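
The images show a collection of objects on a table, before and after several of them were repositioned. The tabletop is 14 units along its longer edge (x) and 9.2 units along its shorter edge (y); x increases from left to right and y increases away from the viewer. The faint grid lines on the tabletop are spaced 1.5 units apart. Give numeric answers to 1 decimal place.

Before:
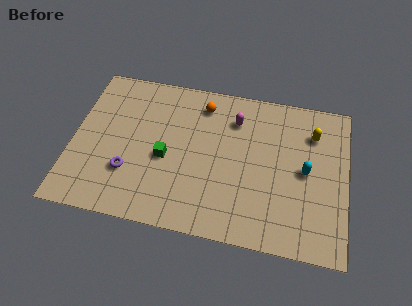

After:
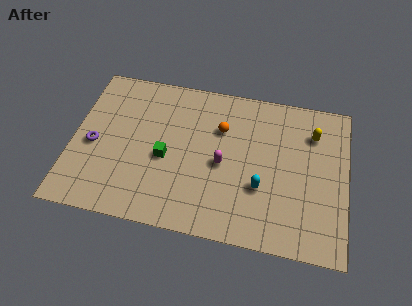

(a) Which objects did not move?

the yellow capsule and the green cube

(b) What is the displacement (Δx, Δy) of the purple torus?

(-1.9, 1.3)

The purple torus was at about (3.0, 2.8) and moved to about (1.1, 4.1).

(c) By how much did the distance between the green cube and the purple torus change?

+1.5

The distance was about 2.2 in the first image and 3.7 in the second, so they moved 1.5 units further apart.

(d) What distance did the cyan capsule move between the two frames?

2.6

The cyan capsule moved from about (11.9, 4.6) to (9.7, 3.2), a distance of √(2.2² + 1.4²) ≈ 2.6.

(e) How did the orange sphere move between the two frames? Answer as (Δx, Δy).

(1.0, -1.3)

The orange sphere started near (6.5, 7.6) and ended near (7.5, 6.3).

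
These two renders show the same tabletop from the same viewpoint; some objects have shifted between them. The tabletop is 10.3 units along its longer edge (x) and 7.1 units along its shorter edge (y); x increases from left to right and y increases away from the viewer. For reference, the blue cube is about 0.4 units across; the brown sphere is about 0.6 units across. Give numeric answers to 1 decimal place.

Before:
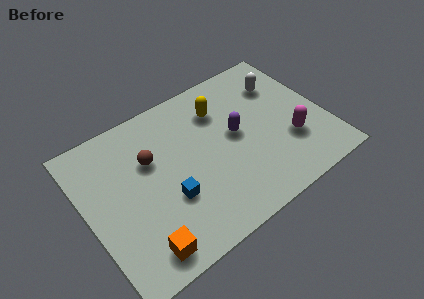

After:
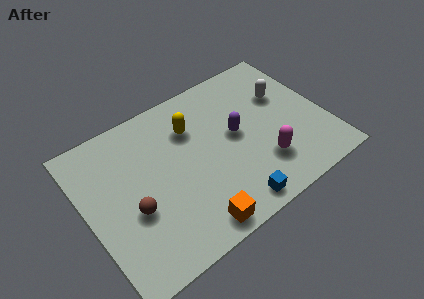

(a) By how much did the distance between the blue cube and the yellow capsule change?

+0.4

The distance was about 4.0 in the first image and 4.4 in the second, so they moved 0.4 units further apart.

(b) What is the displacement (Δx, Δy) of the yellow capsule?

(-1.3, -0.2)

The yellow capsule was at about (6.1, 5.3) and moved to about (4.8, 5.1).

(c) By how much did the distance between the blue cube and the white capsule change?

-1.2

Before: roughly 6.1 units apart; after: 4.9. That's 1.2 units closer together.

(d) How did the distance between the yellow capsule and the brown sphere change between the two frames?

+0.5

Before: roughly 3.3 units apart; after: 3.8. That's 0.5 units further apart.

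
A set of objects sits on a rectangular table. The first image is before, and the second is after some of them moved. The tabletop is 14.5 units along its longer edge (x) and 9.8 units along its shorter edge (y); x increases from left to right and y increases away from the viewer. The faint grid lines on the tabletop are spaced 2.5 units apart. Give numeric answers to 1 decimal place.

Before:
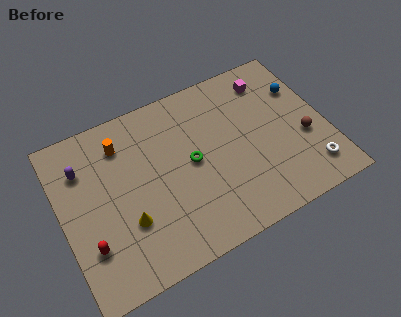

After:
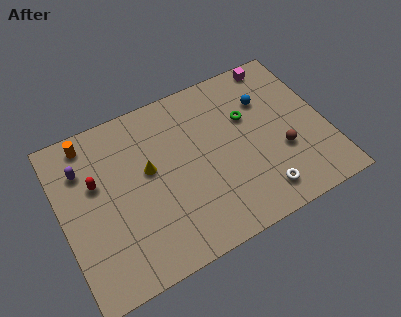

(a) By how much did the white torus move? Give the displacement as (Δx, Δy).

(-2.8, -0.2)

From the two frames, the white torus sits at roughly (13.2, 1.8) before and (10.4, 1.6) after.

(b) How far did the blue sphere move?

2.0

From (13.5, 6.8) to (11.5, 6.9), the blue sphere covered √(2.0² + 0.1²) ≈ 2.0 units.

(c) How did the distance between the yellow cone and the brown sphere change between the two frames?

-2.5

Before: roughly 9.9 units apart; after: 7.4. That's 2.5 units closer together.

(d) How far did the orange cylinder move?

1.9

The orange cylinder was near (3.6, 7.7) before and (1.9, 8.6) after, so it travelled √(1.7² + 0.9²) ≈ 1.9 units.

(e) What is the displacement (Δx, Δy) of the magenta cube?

(0.6, 0.9)

The magenta cube was at about (11.9, 8.0) and moved to about (12.5, 8.9).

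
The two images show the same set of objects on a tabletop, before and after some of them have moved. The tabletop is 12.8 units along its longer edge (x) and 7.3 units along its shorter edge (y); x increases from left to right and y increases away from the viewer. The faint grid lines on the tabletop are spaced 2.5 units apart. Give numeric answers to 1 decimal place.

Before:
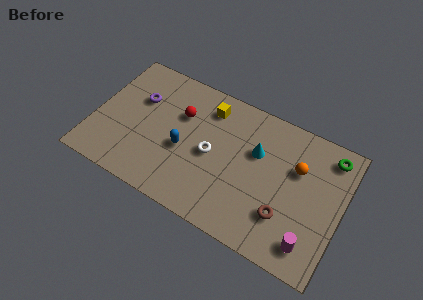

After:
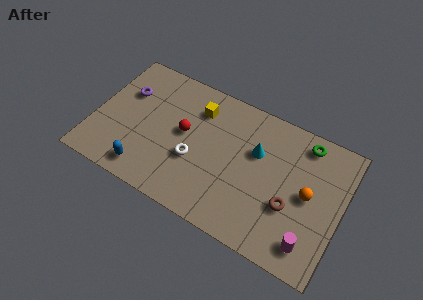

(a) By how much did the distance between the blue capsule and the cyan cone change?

+2.5

The distance was about 3.9 in the first image and 6.4 in the second, so they moved 2.5 units further apart.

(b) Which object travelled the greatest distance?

the blue capsule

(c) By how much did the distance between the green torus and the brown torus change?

-0.9

They were about 4.5 units apart before and 3.6 after — 0.9 units closer together.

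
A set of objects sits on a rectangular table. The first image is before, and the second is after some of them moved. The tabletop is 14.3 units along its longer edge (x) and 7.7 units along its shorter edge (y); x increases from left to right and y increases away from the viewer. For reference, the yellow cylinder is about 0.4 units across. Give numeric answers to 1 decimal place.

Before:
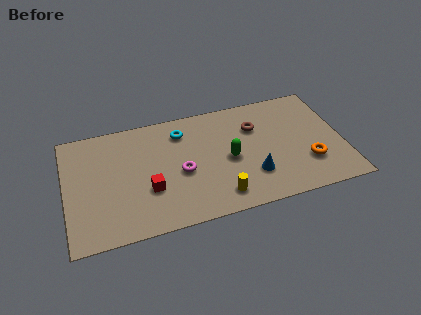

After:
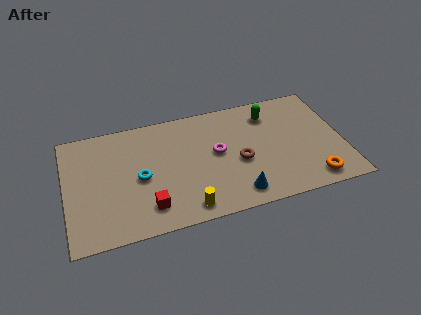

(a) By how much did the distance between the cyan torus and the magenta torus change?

+1.3

They were about 2.7 units apart before and 4.0 after — 1.3 units further apart.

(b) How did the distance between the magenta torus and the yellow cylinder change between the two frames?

+0.9

Before: roughly 2.8 units apart; after: 3.7. That's 0.9 units further apart.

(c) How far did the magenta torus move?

2.1

From (5.9, 3.4) to (7.8, 4.2), the magenta torus covered √(1.9² + 0.8²) ≈ 2.1 units.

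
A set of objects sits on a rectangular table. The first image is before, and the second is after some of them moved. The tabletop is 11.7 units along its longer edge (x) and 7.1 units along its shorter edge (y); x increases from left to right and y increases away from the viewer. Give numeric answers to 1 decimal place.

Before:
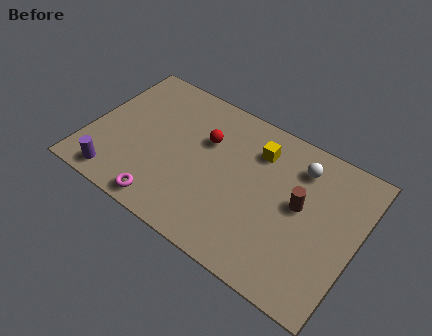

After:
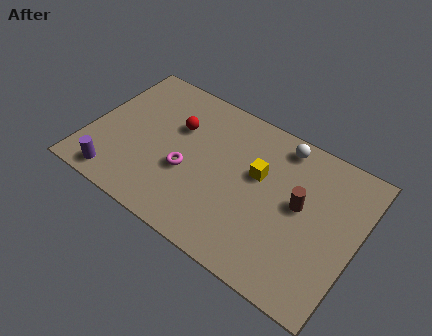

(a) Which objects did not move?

the purple cylinder and the brown cylinder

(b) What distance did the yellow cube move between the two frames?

1.1

The yellow cube moved from about (7.1, 5.4) to (7.3, 4.3), a distance of √(0.2² + 1.1²) ≈ 1.1.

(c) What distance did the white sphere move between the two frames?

1.1

The white sphere was near (8.9, 5.6) before and (8.0, 6.2) after, so it travelled √(0.9² + 0.6²) ≈ 1.1 units.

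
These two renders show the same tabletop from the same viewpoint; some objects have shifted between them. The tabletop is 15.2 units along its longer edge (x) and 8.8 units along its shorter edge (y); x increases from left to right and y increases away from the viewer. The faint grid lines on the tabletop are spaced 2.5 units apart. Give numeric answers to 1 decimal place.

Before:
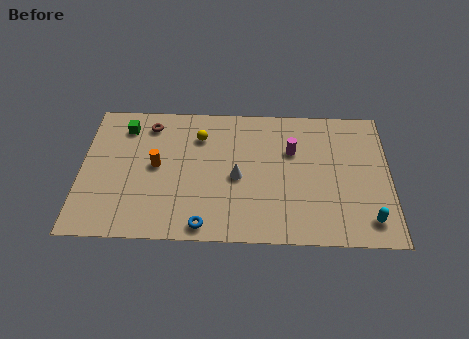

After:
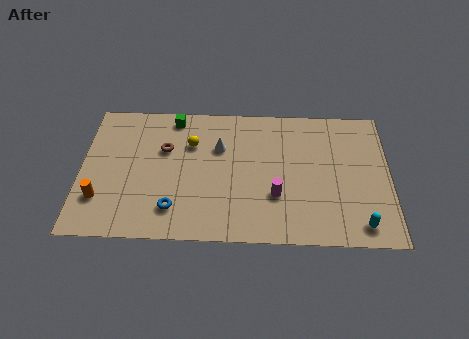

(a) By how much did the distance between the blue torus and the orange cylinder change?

-0.8

The distance was about 4.4 in the first image and 3.6 in the second, so they moved 0.8 units closer together.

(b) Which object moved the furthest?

the orange cylinder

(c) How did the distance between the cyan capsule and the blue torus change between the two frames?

+1.1

They were about 8.0 units apart before and 9.1 after — 1.1 units further apart.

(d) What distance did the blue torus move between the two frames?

1.8

The blue torus moved from about (6.1, 0.9) to (4.6, 1.9), a distance of √(1.5² + 1.0²) ≈ 1.8.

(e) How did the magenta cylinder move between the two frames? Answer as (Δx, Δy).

(-0.8, -2.9)

From the two frames, the magenta cylinder sits at roughly (10.4, 5.8) before and (9.6, 2.9) after.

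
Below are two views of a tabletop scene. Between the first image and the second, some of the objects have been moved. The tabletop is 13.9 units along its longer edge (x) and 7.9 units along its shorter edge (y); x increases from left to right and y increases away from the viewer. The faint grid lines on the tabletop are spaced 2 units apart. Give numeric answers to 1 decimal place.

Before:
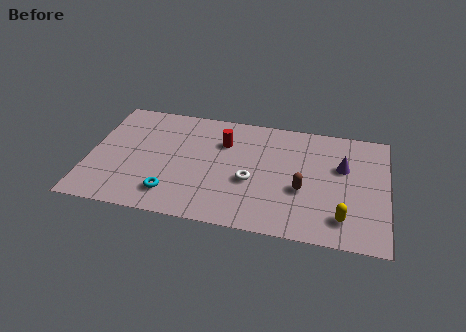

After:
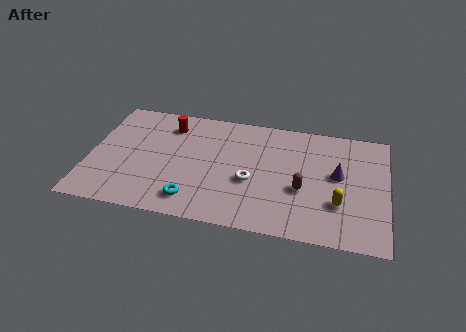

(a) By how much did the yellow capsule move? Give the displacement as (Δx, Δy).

(-0.2, 0.9)

The yellow capsule started near (11.9, 1.6) and ended near (11.7, 2.5).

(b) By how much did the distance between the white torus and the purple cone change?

-0.4

The distance was about 4.6 in the first image and 4.2 in the second, so they moved 0.4 units closer together.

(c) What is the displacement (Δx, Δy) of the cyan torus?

(1.0, -0.2)

The cyan torus started near (4.0, 1.6) and ended near (5.0, 1.4).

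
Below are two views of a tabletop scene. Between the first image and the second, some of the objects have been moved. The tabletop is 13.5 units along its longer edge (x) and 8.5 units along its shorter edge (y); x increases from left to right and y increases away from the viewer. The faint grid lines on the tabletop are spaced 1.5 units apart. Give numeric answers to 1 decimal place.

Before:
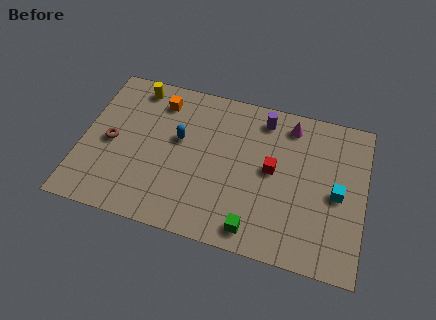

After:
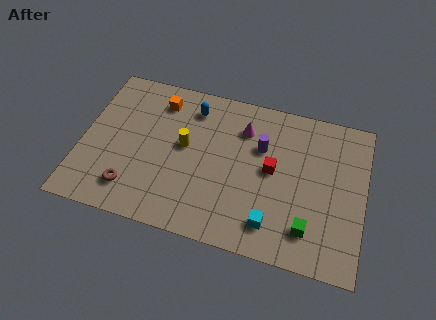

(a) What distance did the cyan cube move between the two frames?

3.8

From (12.2, 4.0) to (9.3, 1.6), the cyan cube covered √(2.9² + 2.4²) ≈ 3.8 units.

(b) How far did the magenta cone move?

2.3

From (9.8, 7.2) to (7.6, 6.4), the magenta cone covered √(2.2² + 0.8²) ≈ 2.3 units.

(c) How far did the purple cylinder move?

1.6

The purple cylinder was near (8.5, 7.2) before and (8.5, 5.6) after, so it travelled √(0.0² + 1.6²) ≈ 1.6 units.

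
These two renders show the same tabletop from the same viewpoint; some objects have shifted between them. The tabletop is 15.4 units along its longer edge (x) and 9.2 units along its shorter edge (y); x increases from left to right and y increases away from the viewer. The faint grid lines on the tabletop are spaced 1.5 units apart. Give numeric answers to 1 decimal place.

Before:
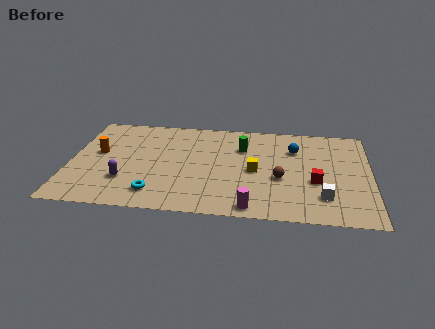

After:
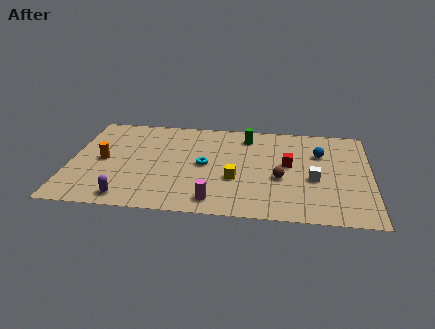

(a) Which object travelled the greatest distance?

the cyan torus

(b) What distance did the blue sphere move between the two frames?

1.3

The blue sphere moved from about (11.5, 6.6) to (12.8, 6.3), a distance of √(1.3² + 0.3²) ≈ 1.3.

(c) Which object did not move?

the brown sphere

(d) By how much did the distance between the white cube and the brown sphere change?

-1.0

They were about 2.7 units apart before and 1.7 after — 1.0 units closer together.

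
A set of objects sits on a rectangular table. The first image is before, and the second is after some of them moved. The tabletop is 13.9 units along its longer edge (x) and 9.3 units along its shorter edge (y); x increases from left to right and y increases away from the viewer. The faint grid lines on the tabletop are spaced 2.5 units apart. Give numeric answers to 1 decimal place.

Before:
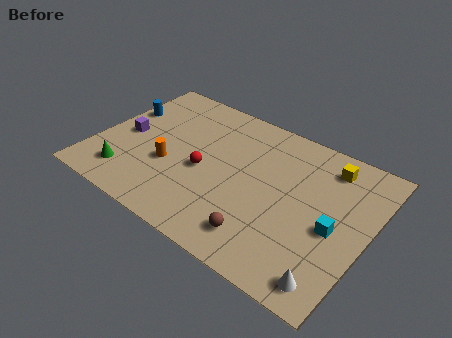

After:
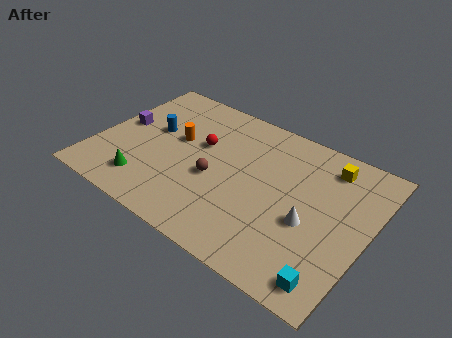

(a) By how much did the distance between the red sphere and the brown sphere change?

-2.1

The distance was about 4.2 in the first image and 2.1 in the second, so they moved 2.1 units closer together.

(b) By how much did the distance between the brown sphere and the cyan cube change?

+3.0

Before: roughly 4.0 units apart; after: 7.0. That's 3.0 units further apart.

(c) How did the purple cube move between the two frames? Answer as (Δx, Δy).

(-0.4, 0.6)

The purple cube started near (1.4, 4.4) and ended near (1.0, 5.0).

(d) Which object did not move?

the yellow cube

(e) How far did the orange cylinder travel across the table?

1.9

The orange cylinder was near (3.9, 3.5) before and (3.9, 5.4) after, so it travelled √(0.0² + 1.9²) ≈ 1.9 units.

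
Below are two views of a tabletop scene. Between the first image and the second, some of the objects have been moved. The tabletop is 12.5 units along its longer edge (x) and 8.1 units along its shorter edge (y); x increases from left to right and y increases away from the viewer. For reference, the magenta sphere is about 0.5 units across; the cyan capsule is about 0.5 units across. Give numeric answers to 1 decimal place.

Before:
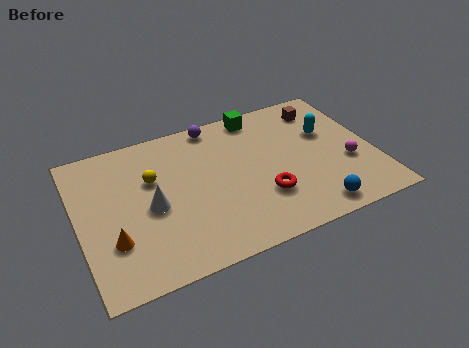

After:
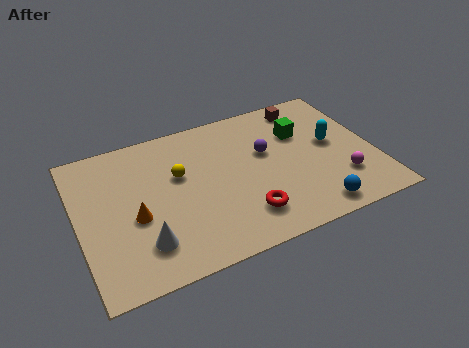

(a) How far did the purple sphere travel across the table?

3.1

From (6.1, 7.3) to (8.0, 4.9), the purple sphere covered √(1.9² + 2.4²) ≈ 3.1 units.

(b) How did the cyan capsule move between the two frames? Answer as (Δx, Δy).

(0.1, -0.7)

From the two frames, the cyan capsule sits at roughly (10.7, 5.1) before and (10.8, 4.4) after.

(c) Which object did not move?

the blue sphere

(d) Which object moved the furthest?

the purple sphere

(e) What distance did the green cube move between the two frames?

2.3

From (8.0, 7.2) to (9.6, 5.5), the green cube covered √(1.6² + 1.7²) ≈ 2.3 units.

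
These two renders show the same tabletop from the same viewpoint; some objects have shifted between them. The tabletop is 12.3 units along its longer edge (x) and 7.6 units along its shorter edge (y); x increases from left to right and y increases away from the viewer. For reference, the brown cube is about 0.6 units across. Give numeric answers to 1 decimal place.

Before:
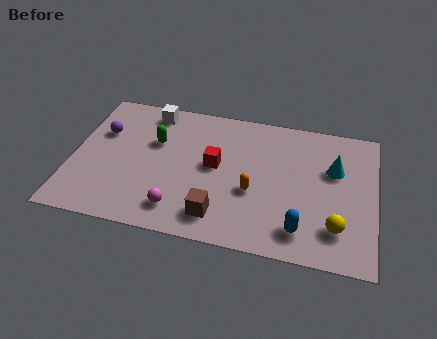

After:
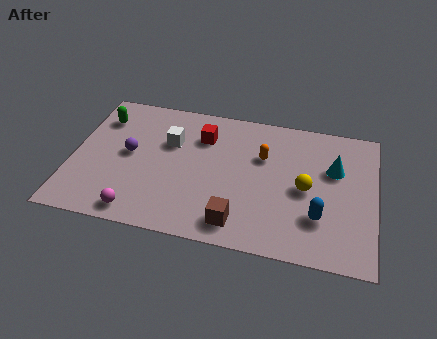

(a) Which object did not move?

the cyan cone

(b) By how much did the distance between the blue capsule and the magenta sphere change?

+2.4

The distance was about 4.9 in the first image and 7.3 in the second, so they moved 2.4 units further apart.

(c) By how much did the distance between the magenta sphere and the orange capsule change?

+3.0

Before: roughly 3.3 units apart; after: 6.3. That's 3.0 units further apart.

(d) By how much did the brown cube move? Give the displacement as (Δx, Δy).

(0.8, -0.2)

From the two frames, the brown cube sits at roughly (6.1, 1.4) before and (6.9, 1.2) after.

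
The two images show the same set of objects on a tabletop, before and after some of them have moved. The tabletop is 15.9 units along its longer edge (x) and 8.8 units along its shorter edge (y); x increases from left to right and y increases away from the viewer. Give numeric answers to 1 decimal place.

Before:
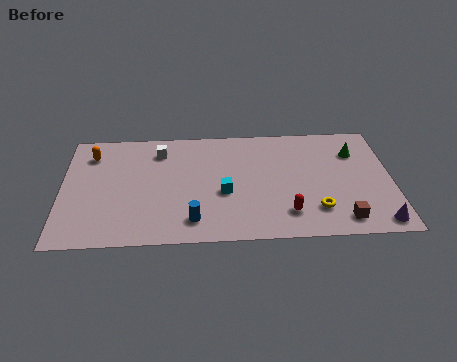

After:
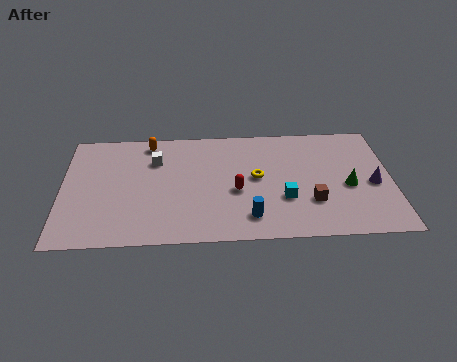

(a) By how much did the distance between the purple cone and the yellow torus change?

+2.6

They were about 3.1 units apart before and 5.7 after — 2.6 units further apart.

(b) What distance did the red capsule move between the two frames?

3.0

From (10.8, 1.9) to (8.4, 3.7), the red capsule covered √(2.4² + 1.8²) ≈ 3.0 units.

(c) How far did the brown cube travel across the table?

2.0

The brown cube was near (13.4, 1.3) before and (12.0, 2.7) after, so it travelled √(1.4² + 1.4²) ≈ 2.0 units.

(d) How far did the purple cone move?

2.9

The purple cone moved from about (15.1, 1.0) to (15.0, 3.9), a distance of √(0.1² + 2.9²) ≈ 2.9.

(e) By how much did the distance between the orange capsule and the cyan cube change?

+0.8

The distance was about 7.2 in the first image and 8.0 in the second, so they moved 0.8 units further apart.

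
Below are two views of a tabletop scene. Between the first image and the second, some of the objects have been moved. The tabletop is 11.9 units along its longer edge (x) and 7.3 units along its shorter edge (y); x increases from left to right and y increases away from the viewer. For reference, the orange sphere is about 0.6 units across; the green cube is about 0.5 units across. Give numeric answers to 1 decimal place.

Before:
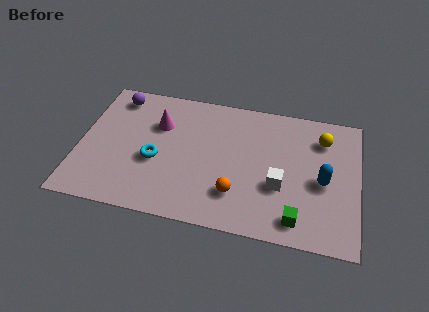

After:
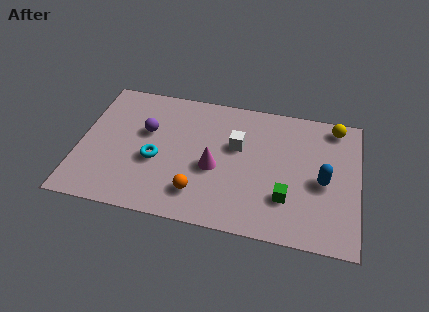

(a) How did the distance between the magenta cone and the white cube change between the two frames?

-4.1

The distance was about 5.8 in the first image and 1.7 in the second, so they moved 4.1 units closer together.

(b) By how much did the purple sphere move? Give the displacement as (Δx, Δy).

(1.4, -1.7)

The purple sphere was at about (1.4, 6.2) and moved to about (2.8, 4.5).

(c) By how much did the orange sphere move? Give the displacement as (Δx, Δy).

(-1.6, -0.3)

The orange sphere was at about (6.8, 1.9) and moved to about (5.2, 1.6).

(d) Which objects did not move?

the blue capsule and the cyan torus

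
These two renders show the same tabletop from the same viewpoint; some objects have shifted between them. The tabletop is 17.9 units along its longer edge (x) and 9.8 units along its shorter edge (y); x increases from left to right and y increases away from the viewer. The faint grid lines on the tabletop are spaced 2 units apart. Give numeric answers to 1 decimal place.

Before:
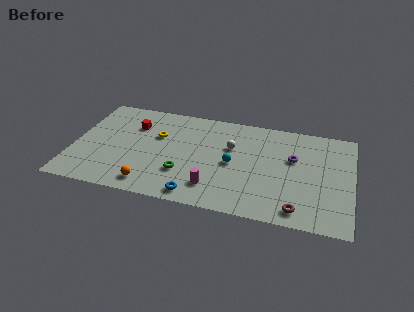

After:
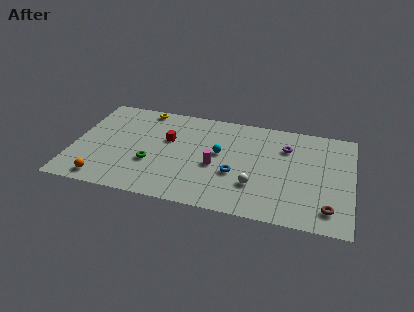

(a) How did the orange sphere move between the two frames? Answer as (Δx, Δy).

(-3.0, -0.2)

From the two frames, the orange sphere sits at roughly (5.2, 1.4) before and (2.2, 1.2) after.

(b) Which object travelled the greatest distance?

the white sphere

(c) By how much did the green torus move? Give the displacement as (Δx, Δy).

(-2.1, 0.5)

The green torus started near (7.2, 3.0) and ended near (5.1, 3.5).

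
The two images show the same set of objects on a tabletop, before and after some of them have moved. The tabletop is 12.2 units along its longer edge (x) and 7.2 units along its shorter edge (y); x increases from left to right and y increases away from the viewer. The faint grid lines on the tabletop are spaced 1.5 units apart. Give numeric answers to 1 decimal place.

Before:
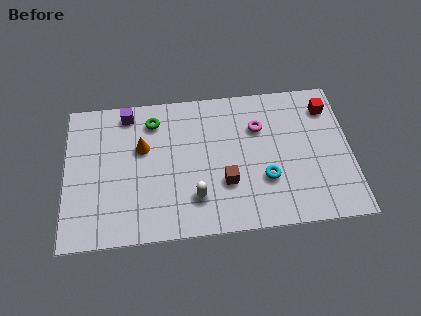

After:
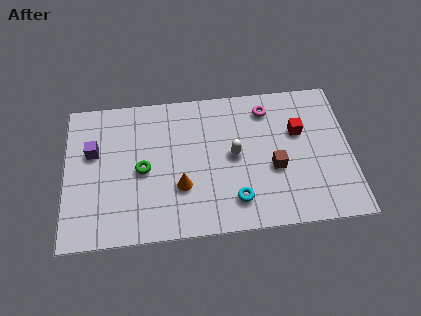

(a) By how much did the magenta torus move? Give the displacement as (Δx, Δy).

(0.4, 0.9)

From the two frames, the magenta torus sits at roughly (8.3, 5.0) before and (8.7, 5.9) after.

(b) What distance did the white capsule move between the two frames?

2.5

From (5.5, 1.8) to (7.2, 3.7), the white capsule covered √(1.7² + 1.9²) ≈ 2.5 units.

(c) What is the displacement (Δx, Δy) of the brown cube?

(2.1, 0.5)

From the two frames, the brown cube sits at roughly (6.8, 2.4) before and (8.9, 2.9) after.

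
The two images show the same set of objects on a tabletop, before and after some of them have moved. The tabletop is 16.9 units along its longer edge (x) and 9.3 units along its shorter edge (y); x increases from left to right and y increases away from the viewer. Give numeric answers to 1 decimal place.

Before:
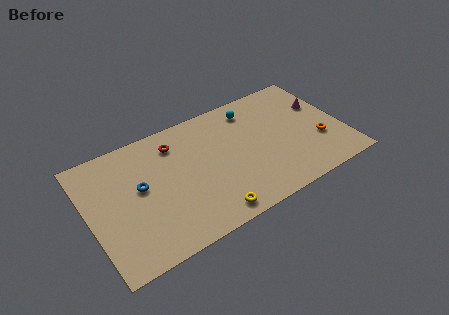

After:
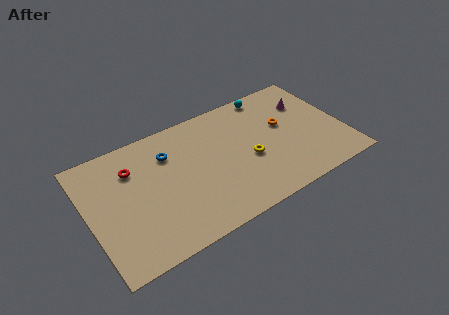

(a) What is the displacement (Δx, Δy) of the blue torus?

(2.1, 1.6)

The blue torus was at about (3.4, 5.2) and moved to about (5.5, 6.8).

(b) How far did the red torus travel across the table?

3.0

The red torus moved from about (6.0, 7.4) to (3.1, 6.8), a distance of √(2.9² + 0.6²) ≈ 3.0.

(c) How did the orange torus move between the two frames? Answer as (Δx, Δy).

(-2.1, 2.3)

From the two frames, the orange torus sits at roughly (15.2, 3.2) before and (13.1, 5.5) after.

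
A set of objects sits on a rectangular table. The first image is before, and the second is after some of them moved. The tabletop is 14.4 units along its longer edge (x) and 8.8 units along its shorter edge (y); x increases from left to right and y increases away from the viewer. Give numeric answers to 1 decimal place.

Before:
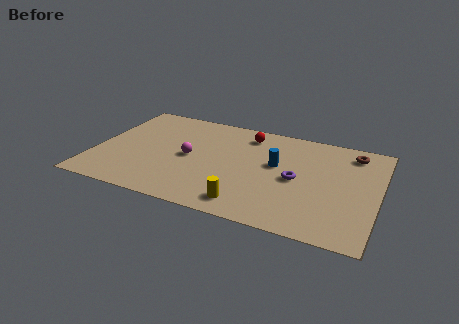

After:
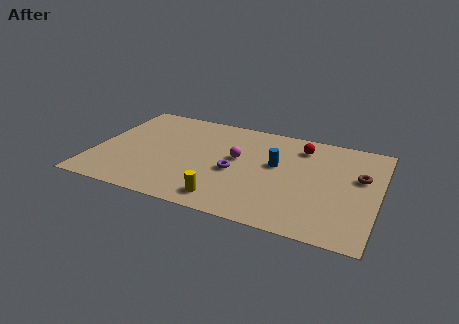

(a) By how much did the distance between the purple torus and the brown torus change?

+2.3

They were about 4.1 units apart before and 6.4 after — 2.3 units further apart.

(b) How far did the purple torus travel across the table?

3.1

From (10.3, 4.2) to (7.2, 3.8), the purple torus covered √(3.1² + 0.4²) ≈ 3.1 units.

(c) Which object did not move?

the blue cylinder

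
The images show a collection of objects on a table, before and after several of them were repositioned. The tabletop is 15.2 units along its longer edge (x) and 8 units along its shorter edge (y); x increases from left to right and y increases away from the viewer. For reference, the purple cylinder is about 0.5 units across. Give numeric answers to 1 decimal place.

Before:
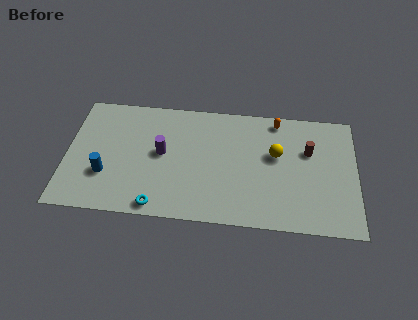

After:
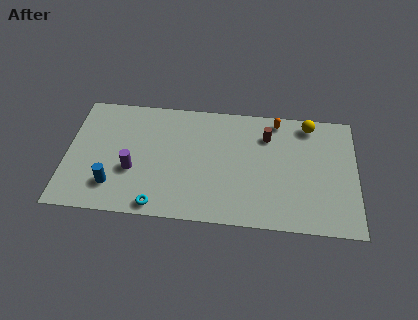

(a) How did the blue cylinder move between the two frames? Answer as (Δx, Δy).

(0.4, -0.7)

The blue cylinder was at about (2.1, 2.6) and moved to about (2.5, 1.9).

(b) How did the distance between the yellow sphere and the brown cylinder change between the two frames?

+0.7

The distance was about 1.7 in the first image and 2.4 in the second, so they moved 0.7 units further apart.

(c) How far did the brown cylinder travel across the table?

2.3

The brown cylinder moved from about (12.7, 5.2) to (10.5, 6.0), a distance of √(2.2² + 0.8²) ≈ 2.3.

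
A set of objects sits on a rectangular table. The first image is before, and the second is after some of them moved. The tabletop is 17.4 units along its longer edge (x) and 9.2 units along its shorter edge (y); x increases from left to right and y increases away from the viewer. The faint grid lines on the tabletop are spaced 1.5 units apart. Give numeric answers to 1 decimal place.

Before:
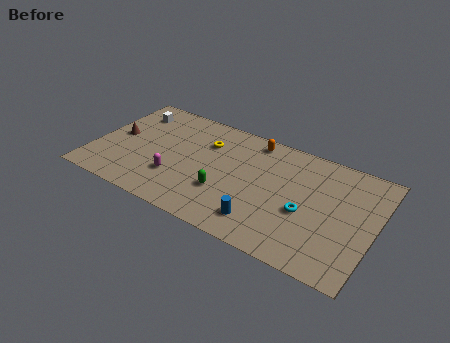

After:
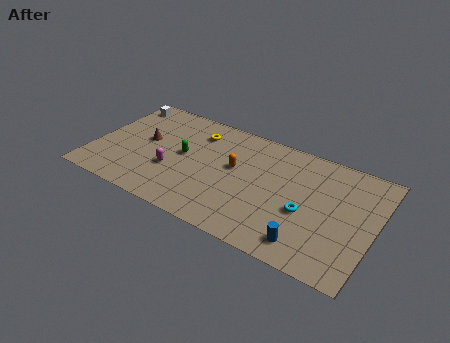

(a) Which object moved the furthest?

the green capsule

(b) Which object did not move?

the cyan torus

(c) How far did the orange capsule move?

2.9

From (9.5, 8.1) to (8.7, 5.3), the orange capsule covered √(0.8² + 2.8²) ≈ 2.9 units.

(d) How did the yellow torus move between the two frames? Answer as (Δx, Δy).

(-0.7, 0.6)

From the two frames, the yellow torus sits at roughly (6.7, 6.6) before and (6.0, 7.2) after.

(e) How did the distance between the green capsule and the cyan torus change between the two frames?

+2.9

They were about 5.0 units apart before and 7.9 after — 2.9 units further apart.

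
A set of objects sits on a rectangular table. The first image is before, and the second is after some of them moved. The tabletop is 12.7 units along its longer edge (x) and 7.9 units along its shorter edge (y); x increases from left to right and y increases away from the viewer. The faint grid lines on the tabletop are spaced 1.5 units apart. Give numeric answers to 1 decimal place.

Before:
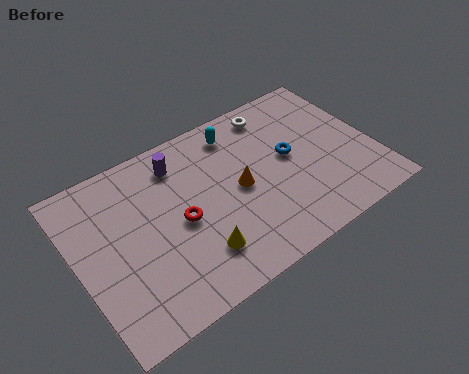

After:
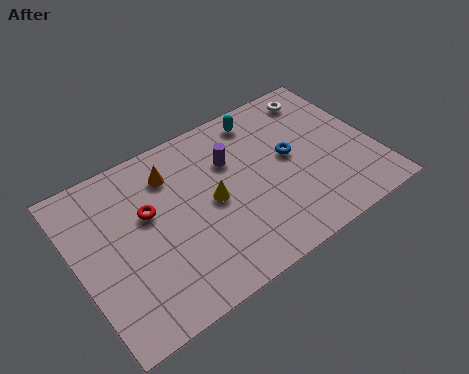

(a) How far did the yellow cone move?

2.2

From (4.7, 1.9) to (5.7, 3.9), the yellow cone covered √(1.0² + 2.0²) ≈ 2.2 units.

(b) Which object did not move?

the blue torus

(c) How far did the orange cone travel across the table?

3.4

From (6.9, 3.9) to (4.3, 6.1), the orange cone covered √(2.6² + 2.2²) ≈ 3.4 units.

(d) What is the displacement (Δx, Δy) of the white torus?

(2.0, -0.1)

From the two frames, the white torus sits at roughly (9.0, 6.8) before and (11.0, 6.7) after.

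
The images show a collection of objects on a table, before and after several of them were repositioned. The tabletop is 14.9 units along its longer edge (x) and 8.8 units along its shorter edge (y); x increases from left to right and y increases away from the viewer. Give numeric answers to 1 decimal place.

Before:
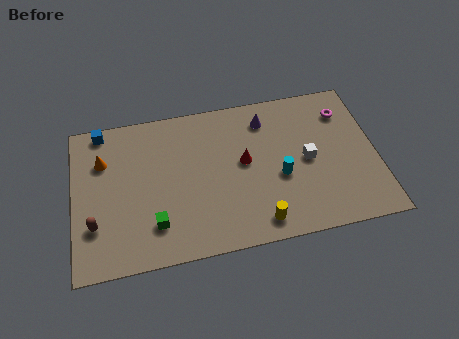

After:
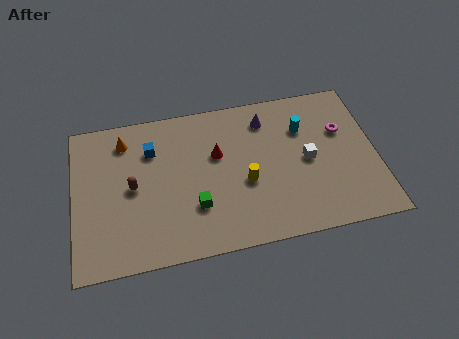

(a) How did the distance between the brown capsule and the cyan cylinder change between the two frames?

-0.5

Before: roughly 9.2 units apart; after: 8.7. That's 0.5 units closer together.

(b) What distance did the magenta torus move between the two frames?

1.1

The magenta torus was near (13.5, 6.8) before and (13.3, 5.7) after, so it travelled √(0.2² + 1.1²) ≈ 1.1 units.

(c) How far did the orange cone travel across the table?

1.5

The orange cone moved from about (1.5, 6.2) to (2.6, 7.2), a distance of √(1.1² + 1.0²) ≈ 1.5.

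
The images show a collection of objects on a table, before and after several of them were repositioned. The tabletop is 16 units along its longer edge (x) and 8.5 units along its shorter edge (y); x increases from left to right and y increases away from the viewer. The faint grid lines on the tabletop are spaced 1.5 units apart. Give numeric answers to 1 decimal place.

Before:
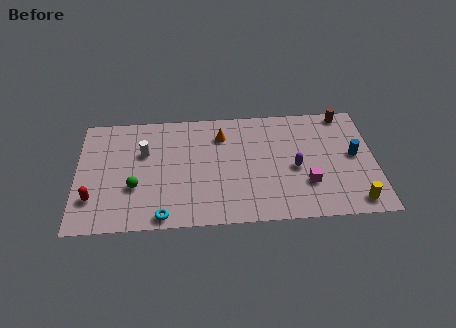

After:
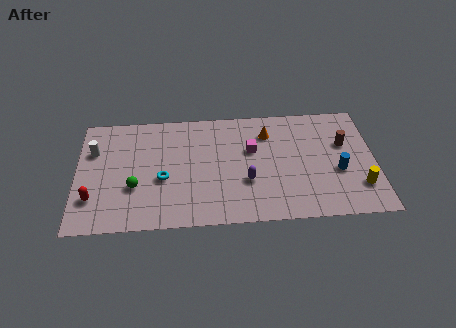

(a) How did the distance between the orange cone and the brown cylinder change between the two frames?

-2.6

Before: roughly 6.8 units apart; after: 4.2. That's 2.6 units closer together.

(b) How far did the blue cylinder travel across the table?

1.4

The blue cylinder was near (14.9, 4.5) before and (14.0, 3.4) after, so it travelled √(0.9² + 1.1²) ≈ 1.4 units.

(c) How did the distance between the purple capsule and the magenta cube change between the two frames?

+1.0

They were about 1.3 units apart before and 2.3 after — 1.0 units further apart.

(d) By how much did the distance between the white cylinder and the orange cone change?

+5.1

The distance was about 4.3 in the first image and 9.4 in the second, so they moved 5.1 units further apart.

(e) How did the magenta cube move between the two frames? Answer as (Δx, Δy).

(-2.9, 2.7)

From the two frames, the magenta cube sits at roughly (12.3, 2.6) before and (9.4, 5.3) after.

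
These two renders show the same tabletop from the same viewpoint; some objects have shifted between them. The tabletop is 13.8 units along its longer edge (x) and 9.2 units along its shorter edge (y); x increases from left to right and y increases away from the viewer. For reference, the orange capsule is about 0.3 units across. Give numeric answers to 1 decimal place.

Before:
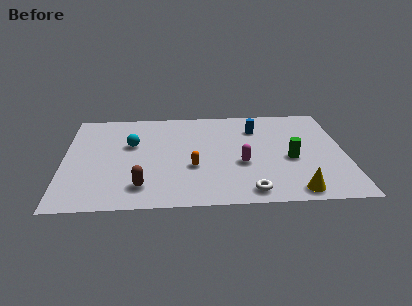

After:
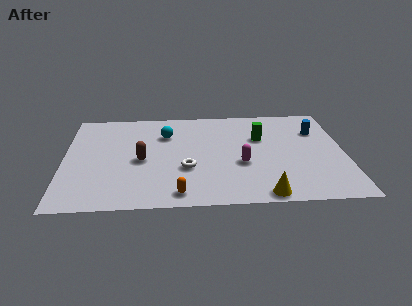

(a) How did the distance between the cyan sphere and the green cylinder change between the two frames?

-3.3

The distance was about 8.0 in the first image and 4.7 in the second, so they moved 3.3 units closer together.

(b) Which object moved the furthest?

the white torus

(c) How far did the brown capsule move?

2.4

The brown capsule moved from about (3.8, 1.8) to (3.8, 4.2), a distance of √(0.0² + 2.4²) ≈ 2.4.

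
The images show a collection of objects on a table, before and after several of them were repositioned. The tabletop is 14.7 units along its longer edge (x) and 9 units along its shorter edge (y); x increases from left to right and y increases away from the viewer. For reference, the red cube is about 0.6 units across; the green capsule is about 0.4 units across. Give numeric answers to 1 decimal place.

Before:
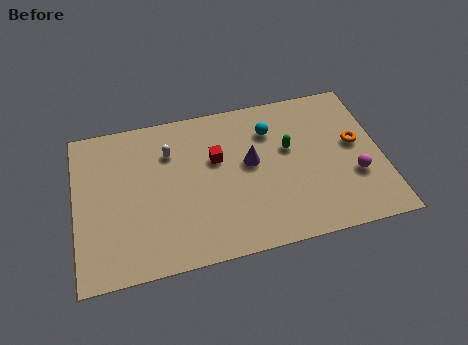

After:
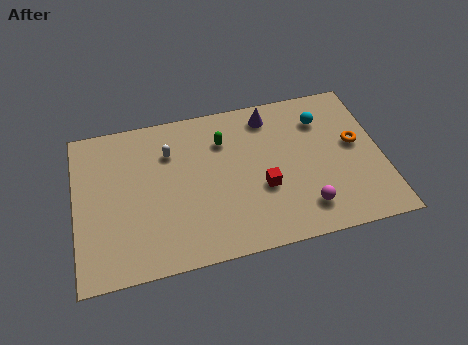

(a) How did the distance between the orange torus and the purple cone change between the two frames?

-0.3

The distance was about 5.1 in the first image and 4.8 in the second, so they moved 0.3 units closer together.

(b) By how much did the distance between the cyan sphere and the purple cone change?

+0.6

The distance was about 2.0 in the first image and 2.6 in the second, so they moved 0.6 units further apart.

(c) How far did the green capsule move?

3.3

The green capsule was near (10.3, 5.4) before and (7.2, 6.6) after, so it travelled √(3.1² + 1.2²) ≈ 3.3 units.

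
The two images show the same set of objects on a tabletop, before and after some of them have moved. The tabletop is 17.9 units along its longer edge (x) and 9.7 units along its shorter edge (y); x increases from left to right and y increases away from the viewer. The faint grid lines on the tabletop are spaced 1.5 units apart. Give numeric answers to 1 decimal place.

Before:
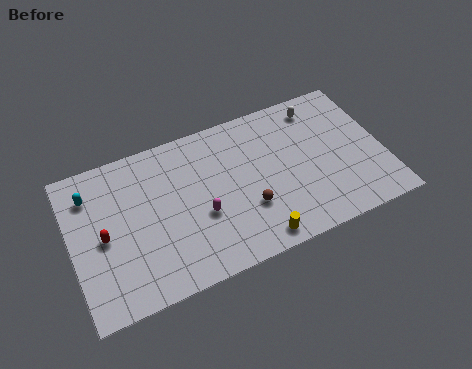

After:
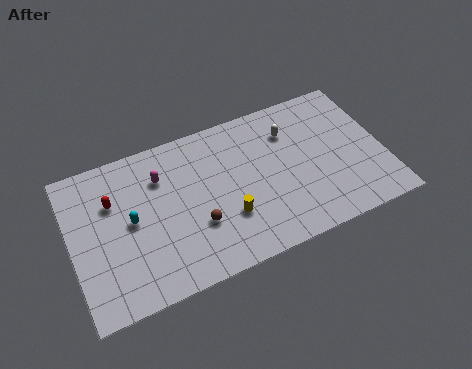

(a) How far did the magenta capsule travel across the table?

3.9

From (7.3, 3.8) to (5.3, 7.1), the magenta capsule covered √(2.0² + 3.3²) ≈ 3.9 units.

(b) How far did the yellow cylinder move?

2.4

The yellow cylinder was near (10.1, 1.1) before and (8.7, 3.1) after, so it travelled √(1.4² + 2.0²) ≈ 2.4 units.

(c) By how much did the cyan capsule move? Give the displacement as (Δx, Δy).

(2.1, -2.5)

The cyan capsule was at about (1.3, 7.5) and moved to about (3.4, 5.0).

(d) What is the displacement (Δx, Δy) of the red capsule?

(0.7, 2.0)

From the two frames, the red capsule sits at roughly (1.8, 4.6) before and (2.5, 6.6) after.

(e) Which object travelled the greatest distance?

the magenta capsule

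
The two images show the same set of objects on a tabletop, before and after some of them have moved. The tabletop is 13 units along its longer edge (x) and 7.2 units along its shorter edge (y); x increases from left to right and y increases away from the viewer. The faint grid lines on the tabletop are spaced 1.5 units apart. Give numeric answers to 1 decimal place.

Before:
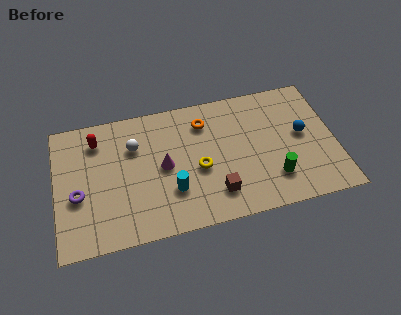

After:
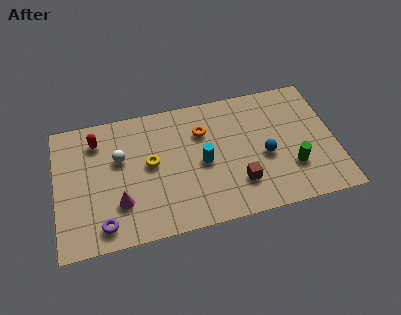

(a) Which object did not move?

the red capsule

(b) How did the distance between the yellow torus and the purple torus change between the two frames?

-2.0

They were about 5.6 units apart before and 3.6 after — 2.0 units closer together.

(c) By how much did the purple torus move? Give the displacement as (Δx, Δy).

(1.1, -1.8)

The purple torus started near (1.0, 2.9) and ended near (2.1, 1.1).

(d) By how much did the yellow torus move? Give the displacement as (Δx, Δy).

(-2.2, 0.8)

The yellow torus was at about (6.6, 3.1) and moved to about (4.4, 3.9).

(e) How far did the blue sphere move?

2.0

From (11.5, 3.9) to (9.7, 3.1), the blue sphere covered √(1.8² + 0.8²) ≈ 2.0 units.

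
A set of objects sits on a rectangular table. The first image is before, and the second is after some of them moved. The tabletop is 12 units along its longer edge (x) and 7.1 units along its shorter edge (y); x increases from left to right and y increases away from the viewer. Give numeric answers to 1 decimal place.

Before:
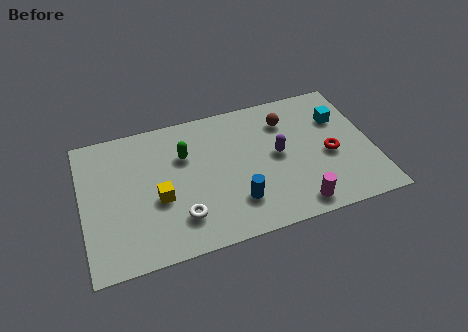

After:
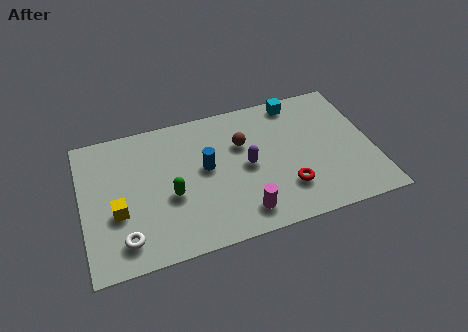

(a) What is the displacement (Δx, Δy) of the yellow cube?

(-1.7, -0.2)

From the two frames, the yellow cube sits at roughly (3.1, 2.9) before and (1.4, 2.7) after.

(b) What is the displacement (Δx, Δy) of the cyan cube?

(-1.7, 1.4)

From the two frames, the cyan cube sits at roughly (10.8, 4.9) before and (9.1, 6.3) after.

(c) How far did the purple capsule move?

1.3

From (8.1, 3.7) to (6.8, 3.5), the purple capsule covered √(1.3² + 0.2²) ≈ 1.3 units.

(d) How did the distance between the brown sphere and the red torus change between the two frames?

+0.4

Before: roughly 2.8 units apart; after: 3.2. That's 0.4 units further apart.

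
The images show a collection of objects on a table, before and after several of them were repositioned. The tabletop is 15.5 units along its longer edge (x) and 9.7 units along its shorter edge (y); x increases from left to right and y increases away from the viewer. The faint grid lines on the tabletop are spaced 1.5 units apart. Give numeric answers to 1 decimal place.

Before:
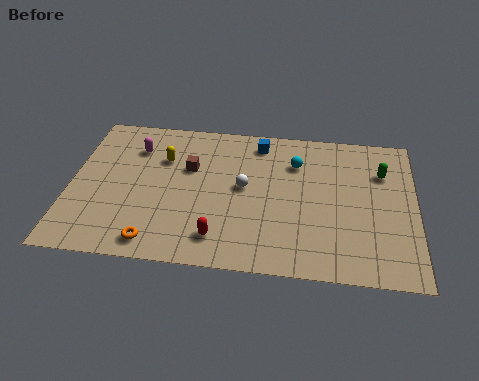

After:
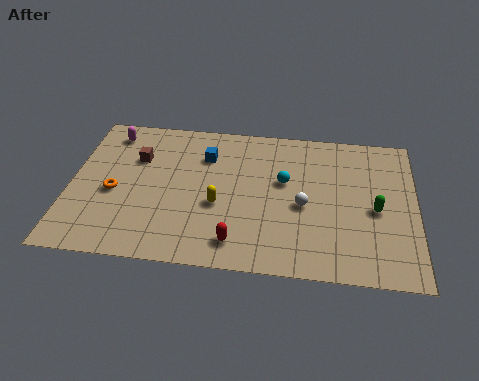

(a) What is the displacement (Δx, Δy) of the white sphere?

(2.7, -0.9)

The white sphere was at about (7.8, 5.2) and moved to about (10.5, 4.3).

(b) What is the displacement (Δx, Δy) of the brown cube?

(-2.4, 0.4)

From the two frames, the brown cube sits at roughly (5.3, 6.2) before and (2.9, 6.6) after.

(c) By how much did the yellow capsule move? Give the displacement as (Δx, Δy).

(2.6, -2.8)

From the two frames, the yellow capsule sits at roughly (4.1, 6.7) before and (6.7, 3.9) after.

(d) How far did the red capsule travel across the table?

0.8

The red capsule was near (6.8, 1.8) before and (7.6, 1.6) after, so it travelled √(0.8² + 0.2²) ≈ 0.8 units.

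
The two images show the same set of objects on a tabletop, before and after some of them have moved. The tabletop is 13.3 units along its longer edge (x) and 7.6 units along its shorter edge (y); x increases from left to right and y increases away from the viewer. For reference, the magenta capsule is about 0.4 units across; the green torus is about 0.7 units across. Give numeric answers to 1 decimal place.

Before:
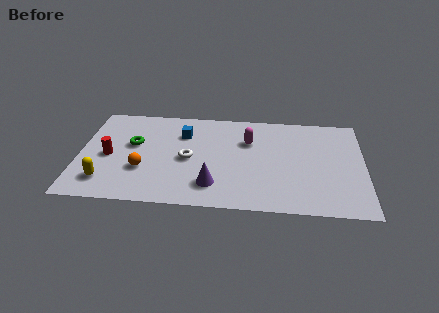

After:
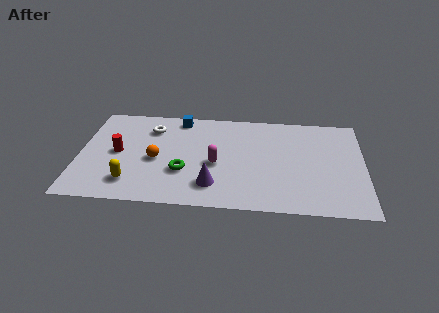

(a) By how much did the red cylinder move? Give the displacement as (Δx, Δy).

(0.4, 0.3)

The red cylinder started near (1.4, 3.5) and ended near (1.8, 3.8).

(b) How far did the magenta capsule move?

2.4

The magenta capsule moved from about (7.9, 5.2) to (6.4, 3.3), a distance of √(1.5² + 1.9²) ≈ 2.4.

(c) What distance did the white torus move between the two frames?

2.8

The white torus moved from about (5.1, 3.6) to (3.3, 5.8), a distance of √(1.8² + 2.2²) ≈ 2.8.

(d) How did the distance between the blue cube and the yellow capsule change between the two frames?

+0.3

Before: roughly 5.2 units apart; after: 5.5. That's 0.3 units further apart.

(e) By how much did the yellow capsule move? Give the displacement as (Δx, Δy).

(1.2, 0.0)

The yellow capsule started near (1.3, 1.6) and ended near (2.5, 1.6).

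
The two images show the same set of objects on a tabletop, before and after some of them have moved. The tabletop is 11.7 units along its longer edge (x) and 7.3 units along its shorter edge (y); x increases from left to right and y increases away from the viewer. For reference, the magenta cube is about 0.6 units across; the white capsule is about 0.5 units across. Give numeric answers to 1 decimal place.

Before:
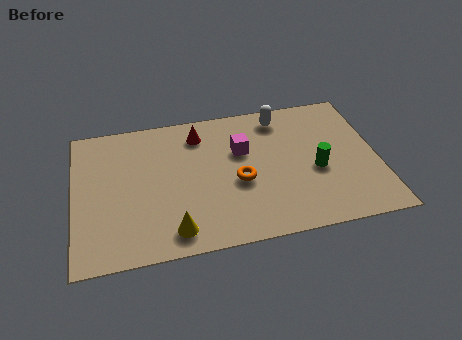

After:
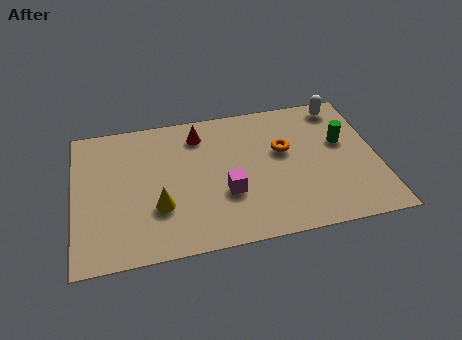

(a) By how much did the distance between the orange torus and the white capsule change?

-0.5

They were about 3.6 units apart before and 3.1 after — 0.5 units closer together.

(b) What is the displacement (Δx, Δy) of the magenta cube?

(-0.7, -2.1)

The magenta cube started near (6.5, 4.7) and ended near (5.8, 2.6).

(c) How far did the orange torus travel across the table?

2.2

From (6.3, 3.1) to (8.1, 4.4), the orange torus covered √(1.8² + 1.3²) ≈ 2.2 units.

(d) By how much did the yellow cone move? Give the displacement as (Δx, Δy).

(-0.5, 1.3)

From the two frames, the yellow cone sits at roughly (3.7, 1.1) before and (3.2, 2.4) after.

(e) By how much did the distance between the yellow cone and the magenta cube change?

-2.0

They were about 4.6 units apart before and 2.6 after — 2.0 units closer together.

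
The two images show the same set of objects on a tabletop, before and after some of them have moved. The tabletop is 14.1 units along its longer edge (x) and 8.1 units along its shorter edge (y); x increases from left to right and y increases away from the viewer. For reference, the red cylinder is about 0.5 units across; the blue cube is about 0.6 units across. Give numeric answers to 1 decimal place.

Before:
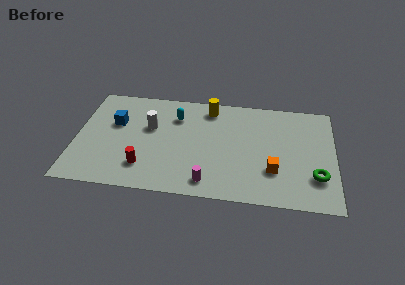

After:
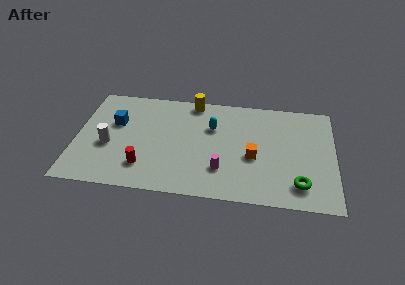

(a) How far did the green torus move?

1.1

The green torus moved from about (13.1, 2.3) to (12.2, 1.6), a distance of √(0.9² + 0.7²) ≈ 1.1.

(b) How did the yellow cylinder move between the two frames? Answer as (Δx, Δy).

(-0.9, 0.4)

The yellow cylinder was at about (7.2, 6.9) and moved to about (6.3, 7.3).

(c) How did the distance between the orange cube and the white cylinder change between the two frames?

+0.7

The distance was about 7.2 in the first image and 7.9 in the second, so they moved 0.7 units further apart.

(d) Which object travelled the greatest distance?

the white cylinder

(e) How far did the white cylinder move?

2.8

The white cylinder was near (4.0, 5.0) before and (1.8, 3.3) after, so it travelled √(2.2² + 1.7²) ≈ 2.8 units.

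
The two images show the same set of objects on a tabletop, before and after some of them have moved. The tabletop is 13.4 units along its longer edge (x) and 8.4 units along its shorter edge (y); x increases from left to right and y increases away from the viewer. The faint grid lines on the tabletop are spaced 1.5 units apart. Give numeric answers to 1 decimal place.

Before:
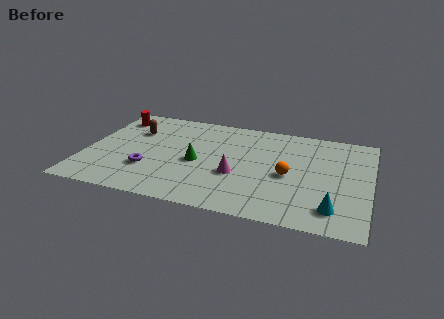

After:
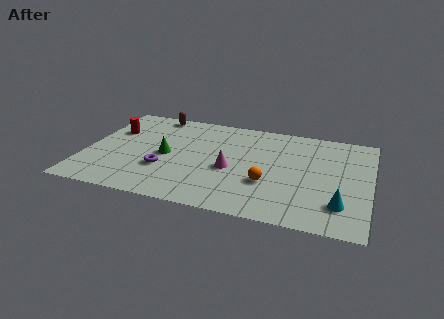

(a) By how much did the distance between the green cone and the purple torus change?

-1.3

Before: roughly 2.5 units apart; after: 1.2. That's 1.3 units closer together.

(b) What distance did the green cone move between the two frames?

1.5

The green cone moved from about (5.3, 3.8) to (3.8, 4.0), a distance of √(1.5² + 0.2²) ≈ 1.5.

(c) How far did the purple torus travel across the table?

0.7

The purple torus was near (3.1, 2.6) before and (3.8, 2.8) after, so it travelled √(0.7² + 0.2²) ≈ 0.7 units.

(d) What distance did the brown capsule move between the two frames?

2.0

From (2.1, 5.8) to (2.9, 7.6), the brown capsule covered √(0.8² + 1.8²) ≈ 2.0 units.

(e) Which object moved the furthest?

the brown capsule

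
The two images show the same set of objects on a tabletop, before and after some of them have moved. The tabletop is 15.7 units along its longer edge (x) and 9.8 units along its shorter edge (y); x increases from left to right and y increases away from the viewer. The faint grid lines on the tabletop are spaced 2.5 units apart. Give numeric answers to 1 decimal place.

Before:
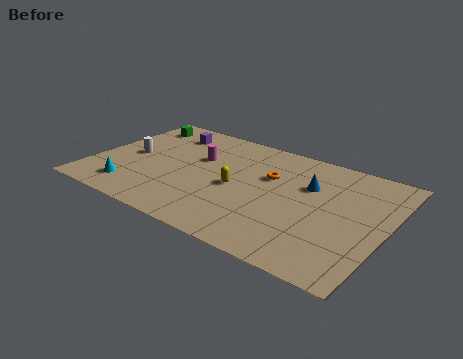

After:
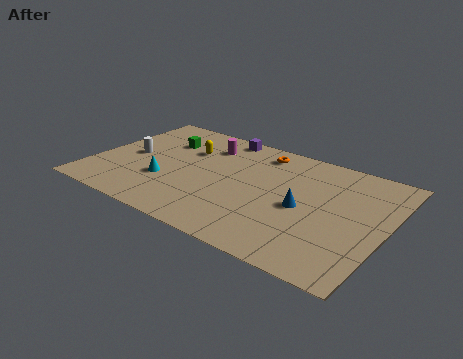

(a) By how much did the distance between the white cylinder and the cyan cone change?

-0.4

They were about 3.1 units apart before and 2.7 after — 0.4 units closer together.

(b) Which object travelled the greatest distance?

the yellow capsule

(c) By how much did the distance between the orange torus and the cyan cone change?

-1.5

They were about 8.2 units apart before and 6.7 after — 1.5 units closer together.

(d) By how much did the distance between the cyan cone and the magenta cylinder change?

-0.7

They were about 5.3 units apart before and 4.6 after — 0.7 units closer together.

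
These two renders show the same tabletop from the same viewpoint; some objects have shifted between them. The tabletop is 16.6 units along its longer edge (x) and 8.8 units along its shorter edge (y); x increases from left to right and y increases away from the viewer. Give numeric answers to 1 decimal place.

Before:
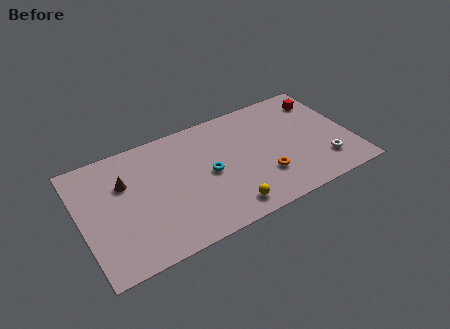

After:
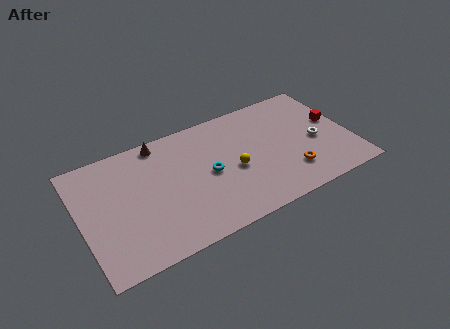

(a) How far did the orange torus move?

1.6

The orange torus moved from about (11.0, 2.6) to (12.6, 2.2), a distance of √(1.6² + 0.4²) ≈ 1.6.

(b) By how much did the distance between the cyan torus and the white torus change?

-0.5

The distance was about 7.2 in the first image and 6.7 in the second, so they moved 0.5 units closer together.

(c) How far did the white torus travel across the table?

1.8

From (14.7, 2.1) to (14.5, 3.9), the white torus covered √(0.2² + 1.8²) ≈ 1.8 units.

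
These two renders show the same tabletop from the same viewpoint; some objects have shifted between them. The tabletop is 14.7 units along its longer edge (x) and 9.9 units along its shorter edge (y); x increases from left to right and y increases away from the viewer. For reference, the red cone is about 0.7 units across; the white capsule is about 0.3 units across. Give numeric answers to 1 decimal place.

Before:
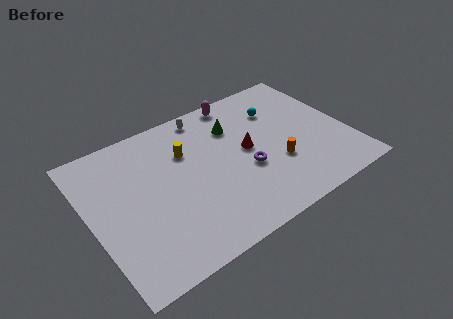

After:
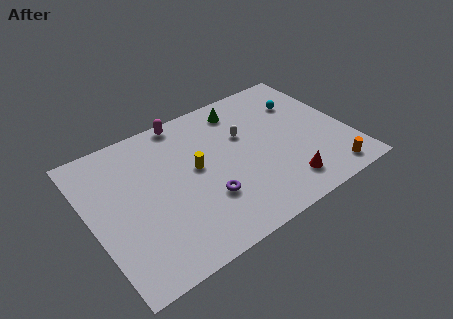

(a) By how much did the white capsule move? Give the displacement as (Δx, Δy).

(1.8, -2.5)

From the two frames, the white capsule sits at roughly (7.2, 8.8) before and (9.0, 6.3) after.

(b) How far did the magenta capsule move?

3.2

The magenta capsule moved from about (9.2, 9.0) to (6.0, 9.1), a distance of √(3.2² + 0.1²) ≈ 3.2.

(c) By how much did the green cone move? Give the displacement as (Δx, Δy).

(0.6, 1.1)

The green cone started near (8.6, 7.2) and ended near (9.2, 8.3).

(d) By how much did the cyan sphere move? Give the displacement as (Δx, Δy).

(1.4, -0.1)

The cyan sphere started near (11.2, 7.2) and ended near (12.6, 7.1).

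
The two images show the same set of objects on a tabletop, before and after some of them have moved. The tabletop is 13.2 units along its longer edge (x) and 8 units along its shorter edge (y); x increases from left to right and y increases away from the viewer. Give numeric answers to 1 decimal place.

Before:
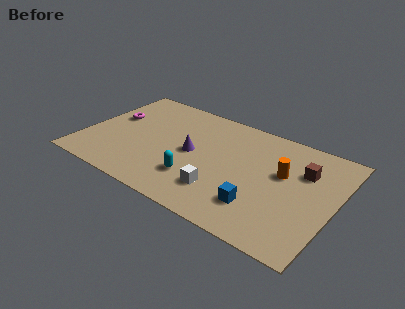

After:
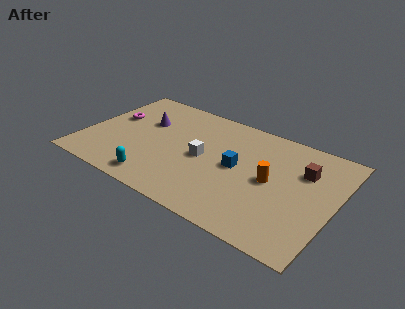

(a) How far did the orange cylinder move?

0.9

The orange cylinder was near (10.4, 4.8) before and (9.9, 4.0) after, so it travelled √(0.5² + 0.8²) ≈ 0.9 units.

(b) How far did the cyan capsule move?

2.2

The cyan capsule moved from about (6.2, 2.2) to (4.3, 1.1), a distance of √(1.9² + 1.1²) ≈ 2.2.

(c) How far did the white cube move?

2.3

The white cube moved from about (7.6, 2.0) to (6.3, 3.9), a distance of √(1.3² + 1.9²) ≈ 2.3.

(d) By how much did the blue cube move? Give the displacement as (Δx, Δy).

(-1.5, 2.1)

The blue cube was at about (9.6, 2.0) and moved to about (8.1, 4.1).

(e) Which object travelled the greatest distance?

the purple cone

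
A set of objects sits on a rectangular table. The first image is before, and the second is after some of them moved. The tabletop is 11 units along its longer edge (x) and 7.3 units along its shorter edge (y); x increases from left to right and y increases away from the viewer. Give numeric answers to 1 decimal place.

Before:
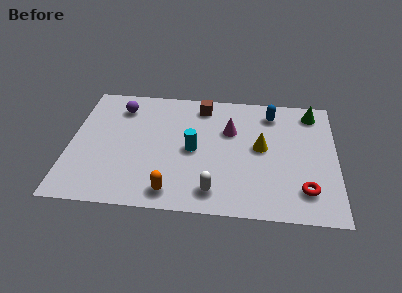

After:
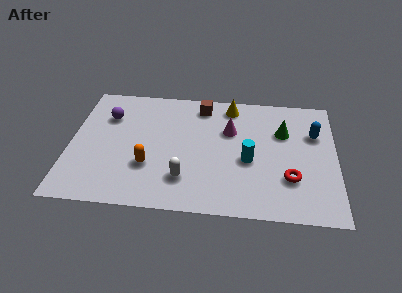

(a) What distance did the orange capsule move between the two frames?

1.7

The orange capsule moved from about (4.3, 1.0) to (3.3, 2.4), a distance of √(1.0² + 1.4²) ≈ 1.7.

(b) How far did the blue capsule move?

2.1

The blue capsule was near (8.3, 6.0) before and (10.1, 4.9) after, so it travelled √(1.8² + 1.1²) ≈ 2.1 units.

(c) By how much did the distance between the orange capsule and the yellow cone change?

+0.5

They were about 4.6 units apart before and 5.1 after — 0.5 units further apart.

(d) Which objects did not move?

the magenta cone and the brown cube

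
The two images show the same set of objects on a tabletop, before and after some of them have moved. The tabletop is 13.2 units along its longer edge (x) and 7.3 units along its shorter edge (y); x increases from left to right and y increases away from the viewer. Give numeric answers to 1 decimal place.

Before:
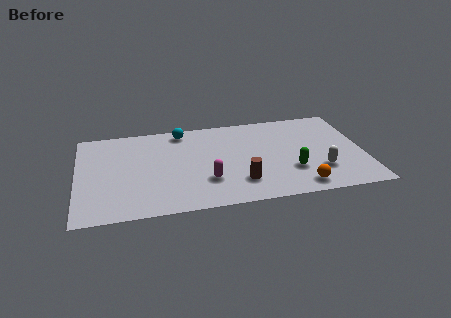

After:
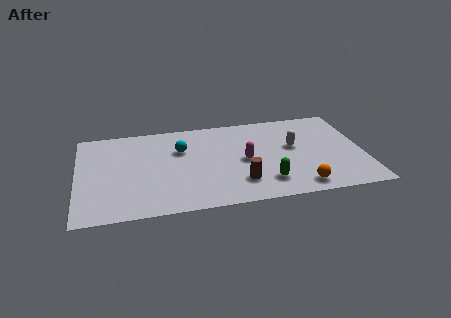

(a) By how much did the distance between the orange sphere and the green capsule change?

+0.3

Before: roughly 1.3 units apart; after: 1.6. That's 0.3 units further apart.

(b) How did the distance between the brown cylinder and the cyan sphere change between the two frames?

-1.2

Before: roughly 5.2 units apart; after: 4.0. That's 1.2 units closer together.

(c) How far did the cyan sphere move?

1.5

The cyan sphere was near (4.9, 6.4) before and (4.8, 4.9) after, so it travelled √(0.1² + 1.5²) ≈ 1.5 units.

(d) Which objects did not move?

the orange sphere and the brown cylinder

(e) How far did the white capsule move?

2.4

The white capsule moved from about (11.1, 2.1) to (10.0, 4.2), a distance of √(1.1² + 2.1²) ≈ 2.4.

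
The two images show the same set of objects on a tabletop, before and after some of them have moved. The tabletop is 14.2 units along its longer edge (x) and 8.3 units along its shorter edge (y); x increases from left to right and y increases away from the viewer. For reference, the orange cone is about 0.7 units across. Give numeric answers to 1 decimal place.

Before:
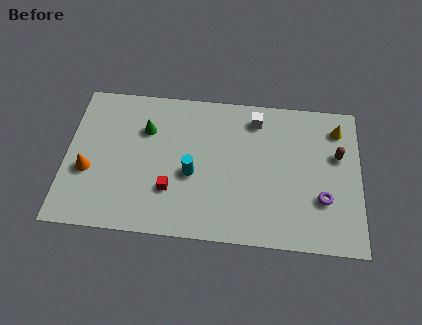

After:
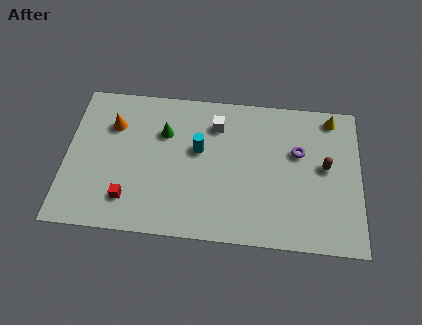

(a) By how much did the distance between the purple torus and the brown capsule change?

-1.1

They were about 2.6 units apart before and 1.5 after — 1.1 units closer together.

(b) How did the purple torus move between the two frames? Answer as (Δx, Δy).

(-1.2, 2.5)

The purple torus started near (12.4, 2.7) and ended near (11.2, 5.2).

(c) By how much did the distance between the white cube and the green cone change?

-2.8

Before: roughly 5.4 units apart; after: 2.6. That's 2.8 units closer together.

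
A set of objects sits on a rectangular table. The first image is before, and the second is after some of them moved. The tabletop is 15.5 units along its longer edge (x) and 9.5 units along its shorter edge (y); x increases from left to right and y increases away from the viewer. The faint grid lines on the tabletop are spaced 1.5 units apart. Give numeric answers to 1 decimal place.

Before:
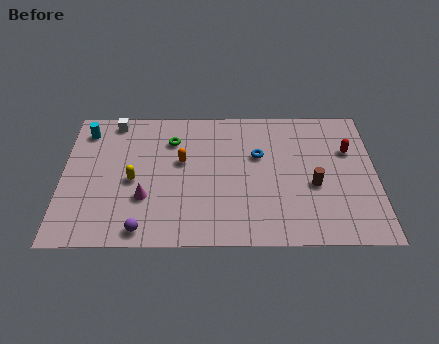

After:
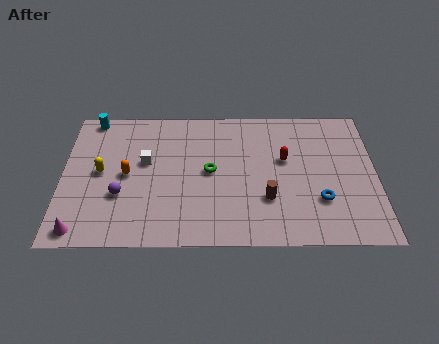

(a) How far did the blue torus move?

4.3

The blue torus moved from about (9.7, 6.0) to (12.7, 2.9), a distance of √(3.0² + 3.1²) ≈ 4.3.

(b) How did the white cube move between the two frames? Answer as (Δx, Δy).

(1.6, -2.9)

From the two frames, the white cube sits at roughly (2.5, 8.5) before and (4.1, 5.6) after.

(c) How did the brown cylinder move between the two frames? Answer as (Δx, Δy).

(-2.3, -0.9)

The brown cylinder was at about (12.4, 3.9) and moved to about (10.1, 3.0).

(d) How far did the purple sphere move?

2.5

From (4.0, 1.0) to (2.9, 3.3), the purple sphere covered √(1.1² + 2.3²) ≈ 2.5 units.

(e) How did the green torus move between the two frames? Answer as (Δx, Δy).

(1.9, -2.2)

From the two frames, the green torus sits at roughly (5.4, 7.1) before and (7.3, 4.9) after.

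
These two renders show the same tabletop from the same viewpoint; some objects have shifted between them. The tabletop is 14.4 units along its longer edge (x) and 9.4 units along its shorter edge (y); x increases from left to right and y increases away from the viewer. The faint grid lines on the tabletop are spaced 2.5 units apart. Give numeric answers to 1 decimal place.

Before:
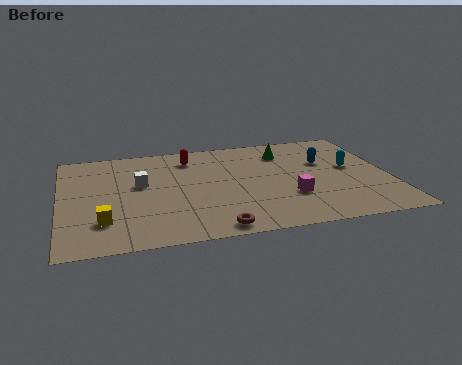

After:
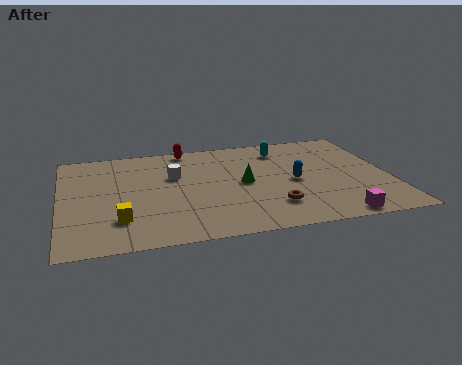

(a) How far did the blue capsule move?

2.2

From (11.7, 6.0) to (10.2, 4.4), the blue capsule covered √(1.5² + 1.6²) ≈ 2.2 units.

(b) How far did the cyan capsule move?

3.8

The cyan capsule was near (12.8, 5.2) before and (9.9, 7.6) after, so it travelled √(2.9² + 2.4²) ≈ 3.8 units.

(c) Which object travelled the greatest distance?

the cyan capsule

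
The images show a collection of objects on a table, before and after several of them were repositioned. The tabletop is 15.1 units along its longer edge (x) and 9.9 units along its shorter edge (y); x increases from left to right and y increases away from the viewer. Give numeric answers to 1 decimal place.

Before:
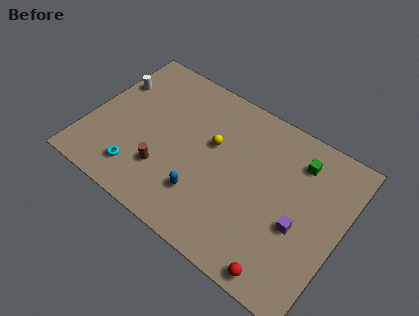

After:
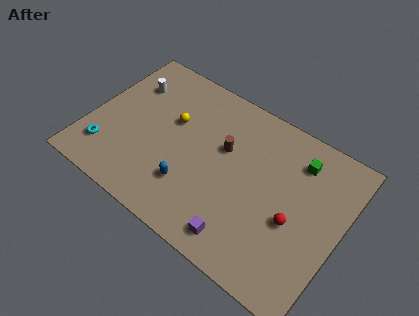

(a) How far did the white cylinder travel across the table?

1.0

The white cylinder was near (0.9, 6.8) before and (1.8, 7.2) after, so it travelled √(0.9² + 0.4²) ≈ 1.0 units.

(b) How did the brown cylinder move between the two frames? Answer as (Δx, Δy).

(3.0, 3.3)

The brown cylinder was at about (4.9, 2.8) and moved to about (7.9, 6.1).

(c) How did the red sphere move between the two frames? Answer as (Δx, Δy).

(0.0, 3.2)

The red sphere was at about (12.5, 0.9) and moved to about (12.5, 4.1).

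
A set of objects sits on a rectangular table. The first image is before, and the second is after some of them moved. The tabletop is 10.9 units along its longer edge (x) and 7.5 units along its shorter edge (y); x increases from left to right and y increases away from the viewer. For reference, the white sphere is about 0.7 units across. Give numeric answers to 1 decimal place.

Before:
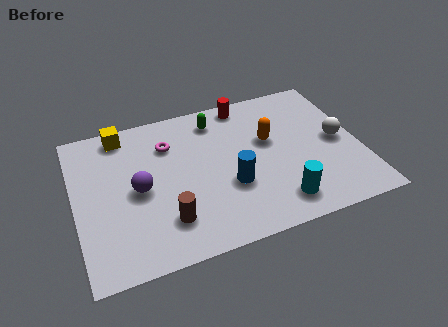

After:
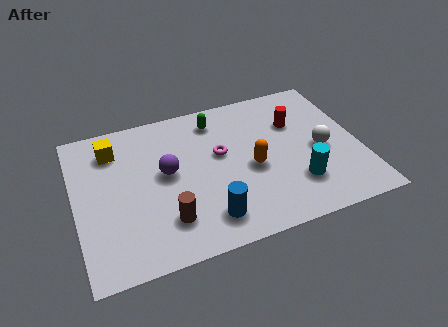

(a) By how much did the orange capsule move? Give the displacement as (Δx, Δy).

(-0.8, -1.2)

The orange capsule was at about (7.5, 4.5) and moved to about (6.7, 3.3).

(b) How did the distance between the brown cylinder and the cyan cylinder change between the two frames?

+0.8

The distance was about 4.2 in the first image and 5.0 in the second, so they moved 0.8 units further apart.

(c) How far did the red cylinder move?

2.4

The red cylinder moved from about (6.8, 6.7) to (8.6, 5.1), a distance of √(1.8² + 1.6²) ≈ 2.4.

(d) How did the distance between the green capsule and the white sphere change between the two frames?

-0.4

Before: roughly 5.1 units apart; after: 4.7. That's 0.4 units closer together.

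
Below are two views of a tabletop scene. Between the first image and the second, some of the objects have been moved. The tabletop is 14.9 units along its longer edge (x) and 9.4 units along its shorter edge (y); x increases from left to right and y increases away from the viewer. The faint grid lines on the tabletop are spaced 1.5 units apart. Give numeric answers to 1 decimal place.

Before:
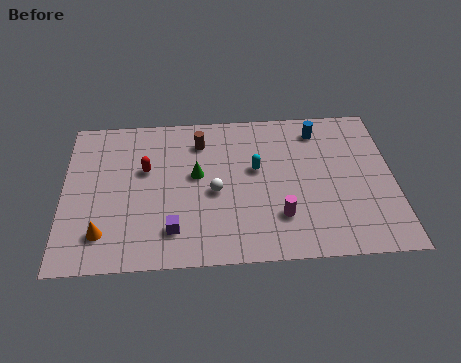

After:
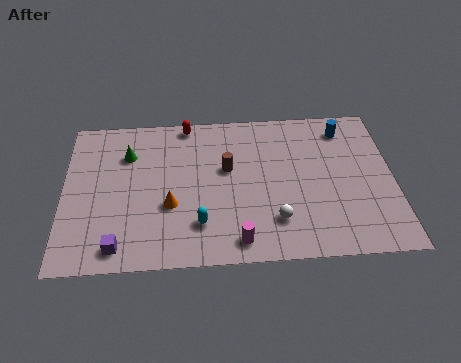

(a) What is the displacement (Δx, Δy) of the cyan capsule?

(-2.6, -3.2)

The cyan capsule was at about (8.7, 5.5) and moved to about (6.1, 2.3).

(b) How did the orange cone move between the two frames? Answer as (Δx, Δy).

(3.0, 1.5)

The orange cone started near (1.8, 2.0) and ended near (4.8, 3.5).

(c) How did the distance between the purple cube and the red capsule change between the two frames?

+4.0

The distance was about 4.0 in the first image and 8.0 in the second, so they moved 4.0 units further apart.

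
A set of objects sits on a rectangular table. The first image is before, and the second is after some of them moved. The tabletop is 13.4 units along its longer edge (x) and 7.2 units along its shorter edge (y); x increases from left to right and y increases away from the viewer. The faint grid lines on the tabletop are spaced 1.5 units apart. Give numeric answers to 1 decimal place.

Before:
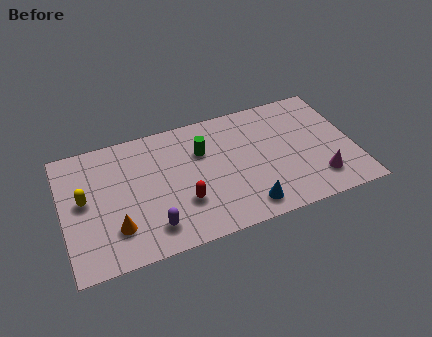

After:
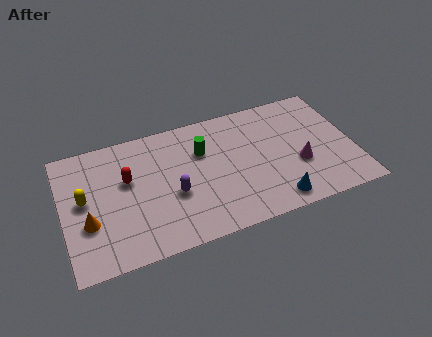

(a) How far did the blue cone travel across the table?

1.3

From (8.2, 1.1) to (9.5, 1.0), the blue cone covered √(1.3² + 0.1²) ≈ 1.3 units.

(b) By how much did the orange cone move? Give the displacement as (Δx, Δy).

(-1.2, 0.7)

From the two frames, the orange cone sits at roughly (2.3, 1.9) before and (1.1, 2.6) after.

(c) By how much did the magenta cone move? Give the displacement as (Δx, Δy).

(-0.8, 1.1)

The magenta cone was at about (11.6, 1.6) and moved to about (10.8, 2.7).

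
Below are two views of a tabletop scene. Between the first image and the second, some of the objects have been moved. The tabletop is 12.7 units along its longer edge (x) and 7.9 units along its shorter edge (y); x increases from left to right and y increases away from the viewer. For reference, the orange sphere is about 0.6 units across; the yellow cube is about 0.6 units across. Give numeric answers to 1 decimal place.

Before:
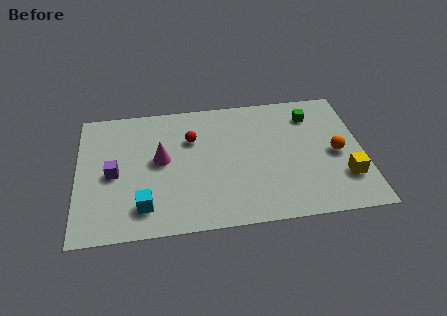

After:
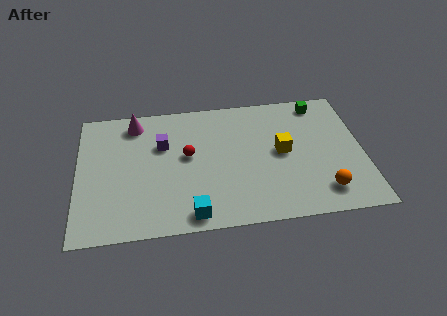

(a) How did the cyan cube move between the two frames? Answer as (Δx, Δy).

(2.1, -0.7)

The cyan cube started near (2.9, 1.6) and ended near (5.0, 0.9).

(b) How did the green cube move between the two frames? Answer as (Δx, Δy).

(0.4, 0.7)

The green cube started near (10.5, 6.2) and ended near (10.9, 6.9).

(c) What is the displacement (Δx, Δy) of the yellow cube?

(-2.7, 1.9)

The yellow cube was at about (11.8, 2.2) and moved to about (9.1, 4.1).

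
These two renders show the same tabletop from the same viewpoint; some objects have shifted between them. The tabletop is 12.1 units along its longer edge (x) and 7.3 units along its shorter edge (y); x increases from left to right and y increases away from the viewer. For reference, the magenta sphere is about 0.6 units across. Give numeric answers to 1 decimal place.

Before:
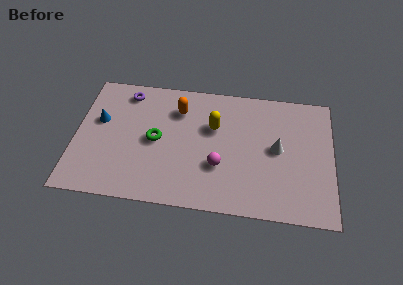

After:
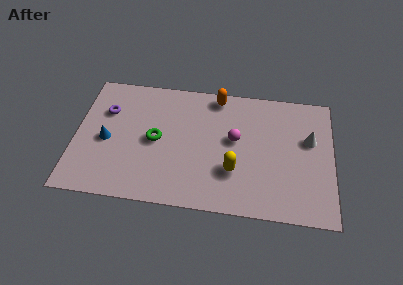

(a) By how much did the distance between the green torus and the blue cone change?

-0.5

They were about 2.8 units apart before and 2.3 after — 0.5 units closer together.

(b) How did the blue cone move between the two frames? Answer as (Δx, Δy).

(0.4, -1.1)

The blue cone started near (1.1, 4.4) and ended near (1.5, 3.3).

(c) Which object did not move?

the green torus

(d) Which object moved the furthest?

the yellow capsule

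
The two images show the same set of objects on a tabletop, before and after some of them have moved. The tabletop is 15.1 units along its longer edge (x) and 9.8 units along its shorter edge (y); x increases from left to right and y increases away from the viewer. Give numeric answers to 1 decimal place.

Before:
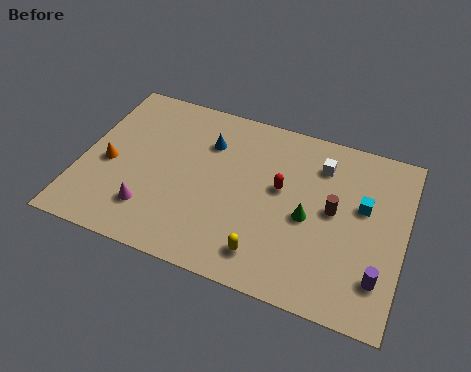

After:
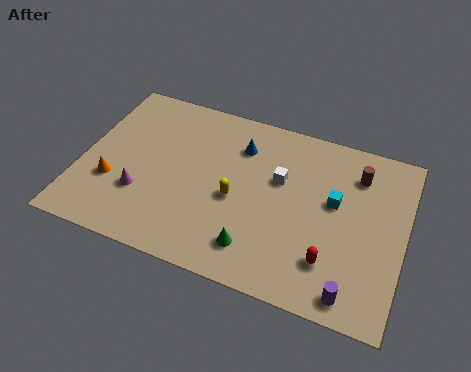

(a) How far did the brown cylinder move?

2.6

The brown cylinder was near (11.8, 5.2) before and (12.7, 7.6) after, so it travelled √(0.9² + 2.4²) ≈ 2.6 units.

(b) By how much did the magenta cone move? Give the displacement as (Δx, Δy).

(-0.5, 0.8)

The magenta cone was at about (3.5, 2.3) and moved to about (3.0, 3.1).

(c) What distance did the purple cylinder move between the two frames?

1.6

The purple cylinder was near (14.1, 2.3) before and (13.0, 1.1) after, so it travelled √(1.1² + 1.2²) ≈ 1.6 units.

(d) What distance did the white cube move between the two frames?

2.3

From (11.0, 7.6) to (9.2, 6.1), the white cube covered √(1.8² + 1.5²) ≈ 2.3 units.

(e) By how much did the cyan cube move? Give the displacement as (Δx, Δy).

(-1.3, -0.2)

The cyan cube started near (13.1, 5.9) and ended near (11.8, 5.7).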